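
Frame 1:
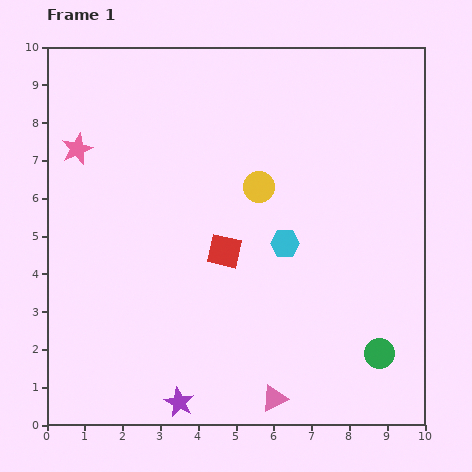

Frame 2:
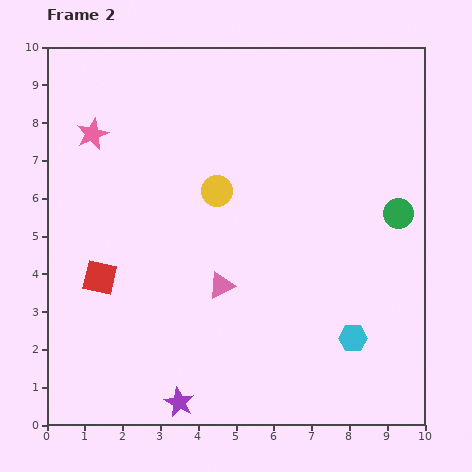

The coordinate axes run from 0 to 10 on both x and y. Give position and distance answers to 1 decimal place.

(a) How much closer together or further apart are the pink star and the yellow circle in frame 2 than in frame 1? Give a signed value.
-1.3

Distance in frame 1: 4.9. Distance in frame 2: 3.6.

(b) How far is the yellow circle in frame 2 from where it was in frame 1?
1.1

The yellow circle moved from (5.6, 6.3) to (4.5, 6.2), a distance of √(1.1² + 0.1²) ≈ 1.1.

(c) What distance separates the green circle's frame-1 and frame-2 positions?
3.7

The green circle moved from (8.8, 1.9) to (9.3, 5.6), a distance of √(0.5² + 3.7²) ≈ 3.7.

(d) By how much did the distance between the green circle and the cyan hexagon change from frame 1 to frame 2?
-0.3

Distance in frame 1: 3.8. Distance in frame 2: 3.5.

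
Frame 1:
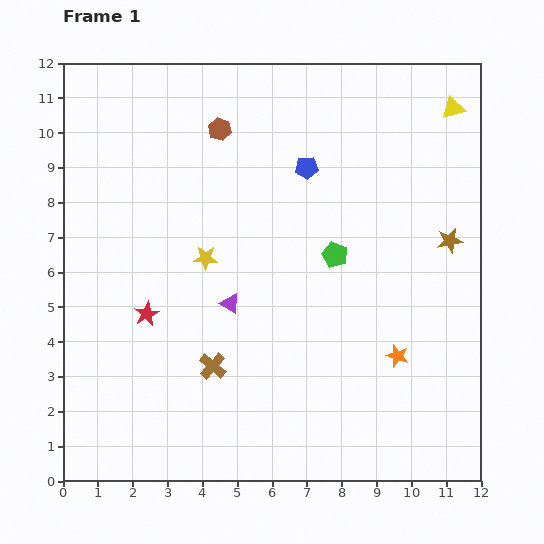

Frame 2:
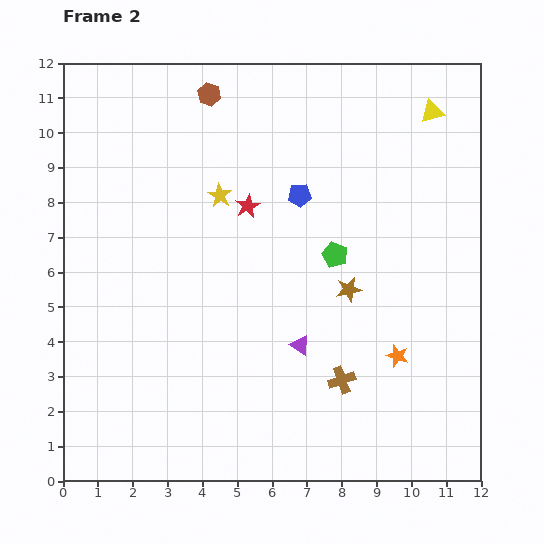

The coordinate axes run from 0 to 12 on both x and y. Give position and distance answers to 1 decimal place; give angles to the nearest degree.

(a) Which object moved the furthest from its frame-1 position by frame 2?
the red star

(moved 4.2; next 3.7)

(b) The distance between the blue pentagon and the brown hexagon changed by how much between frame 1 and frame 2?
+1.2

Distance in frame 1: 2.7. Distance in frame 2: 3.9.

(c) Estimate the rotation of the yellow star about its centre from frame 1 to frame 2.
29° clockwise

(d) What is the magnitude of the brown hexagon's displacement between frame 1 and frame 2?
1.0

The brown hexagon moved from (4.5, 10.1) to (4.2, 11.1), a distance of √(0.3² + 1.0²) ≈ 1.0.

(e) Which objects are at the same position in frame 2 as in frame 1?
the orange star, the green pentagon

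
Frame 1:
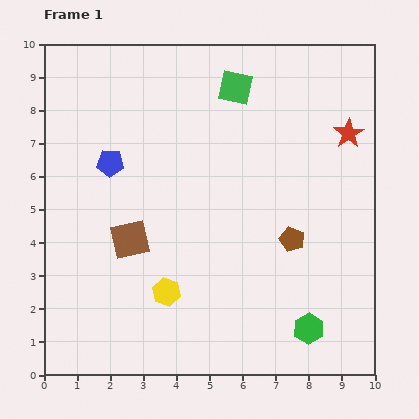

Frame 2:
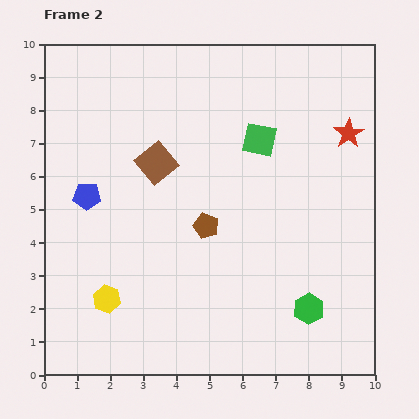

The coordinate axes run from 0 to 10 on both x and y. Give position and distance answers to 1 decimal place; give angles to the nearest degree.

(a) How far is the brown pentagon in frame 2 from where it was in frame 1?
2.6

The brown pentagon moved from (7.5, 4.1) to (4.9, 4.5), a distance of √(2.6² + 0.4²) ≈ 2.6.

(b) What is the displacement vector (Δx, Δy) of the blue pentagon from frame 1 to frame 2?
(-0.7, -1.0)

The blue pentagon was at (2.0, 6.4) in frame 1 and (1.3, 5.4) in frame 2.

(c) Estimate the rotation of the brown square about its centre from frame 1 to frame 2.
26° counter-clockwise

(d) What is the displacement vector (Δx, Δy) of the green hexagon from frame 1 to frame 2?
(0.0, 0.6)

The green hexagon was at (8.0, 1.4) in frame 1 and (8.0, 2.0) in frame 2.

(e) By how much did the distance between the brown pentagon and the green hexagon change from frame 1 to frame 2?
+1.3

Distance in frame 1: 2.7. Distance in frame 2: 4.0.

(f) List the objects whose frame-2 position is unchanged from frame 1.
the red star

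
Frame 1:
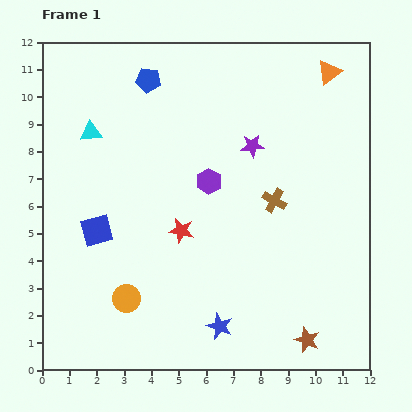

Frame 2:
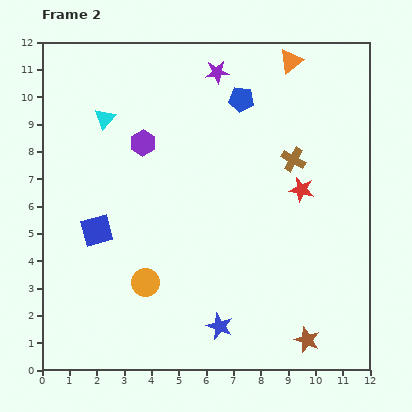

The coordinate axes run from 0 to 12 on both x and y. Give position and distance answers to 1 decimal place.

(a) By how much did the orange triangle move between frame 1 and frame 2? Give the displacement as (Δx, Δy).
(-1.4, 0.4)

The orange triangle was at (10.5, 10.9) in frame 1 and (9.1, 11.3) in frame 2.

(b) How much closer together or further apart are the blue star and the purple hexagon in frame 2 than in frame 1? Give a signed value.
+2.0

Distance in frame 1: 5.3. Distance in frame 2: 7.3.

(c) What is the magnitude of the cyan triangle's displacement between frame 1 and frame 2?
0.7

The cyan triangle moved from (1.8, 8.7) to (2.3, 9.2), a distance of √(0.5² + 0.5²) ≈ 0.7.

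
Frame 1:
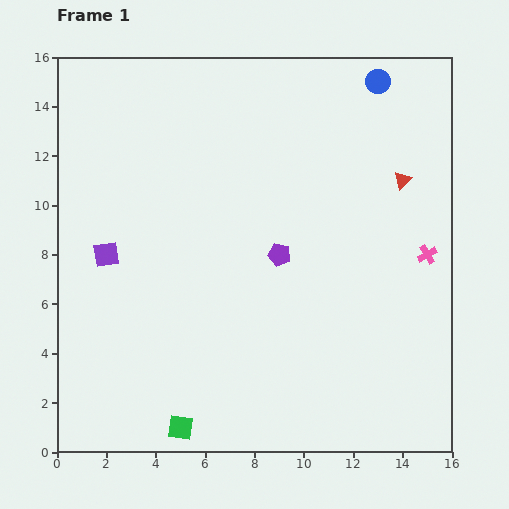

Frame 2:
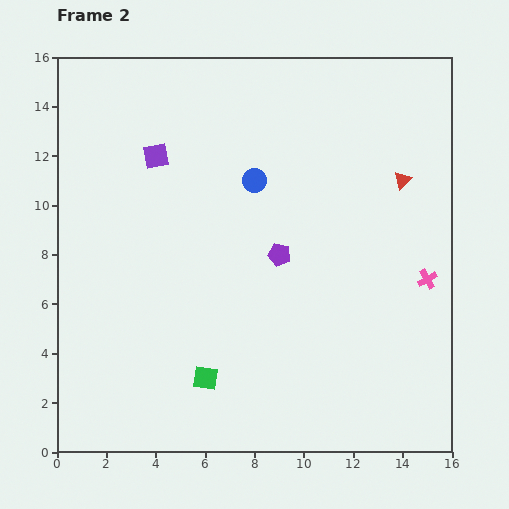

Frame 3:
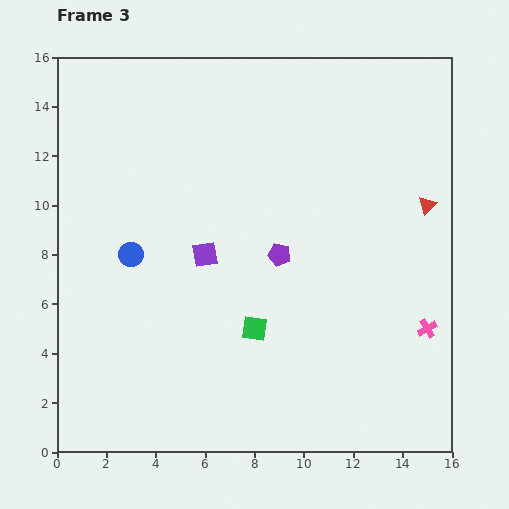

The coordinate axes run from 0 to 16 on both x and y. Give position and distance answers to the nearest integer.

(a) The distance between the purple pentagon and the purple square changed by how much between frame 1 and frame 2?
-1

Distance in frame 1: 7. Distance in frame 2: 6.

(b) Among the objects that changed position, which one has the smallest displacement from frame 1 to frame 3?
the red triangle

(moved 1)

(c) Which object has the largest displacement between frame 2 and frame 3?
the blue circle

(moved 6; next 4)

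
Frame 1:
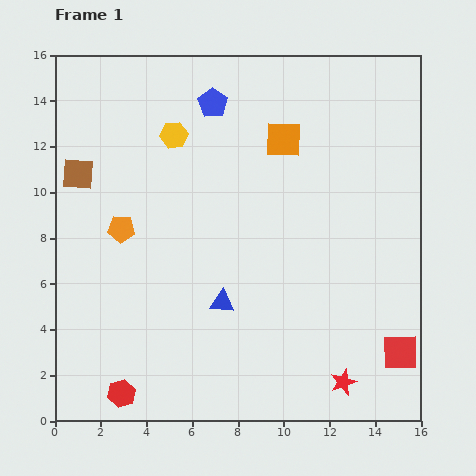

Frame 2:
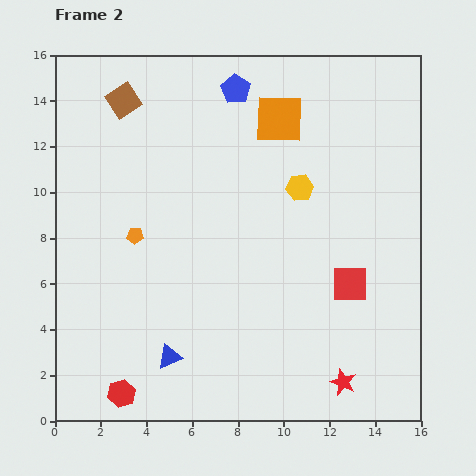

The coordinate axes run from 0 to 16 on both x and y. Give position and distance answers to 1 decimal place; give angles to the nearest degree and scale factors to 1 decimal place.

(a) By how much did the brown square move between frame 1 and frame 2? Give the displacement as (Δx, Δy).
(2.0, 3.2)

The brown square was at (1.0, 10.8) in frame 1 and (3.0, 14.0) in frame 2.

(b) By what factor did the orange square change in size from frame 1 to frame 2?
1.3×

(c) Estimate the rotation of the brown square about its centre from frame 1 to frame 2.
37° counter-clockwise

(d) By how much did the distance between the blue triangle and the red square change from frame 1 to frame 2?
+0.4

Distance in frame 1: 8.1. Distance in frame 2: 8.5.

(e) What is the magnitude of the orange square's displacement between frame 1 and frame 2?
0.9

The orange square moved from (10.0, 12.3) to (9.8, 13.2), a distance of √(0.2² + 0.9²) ≈ 0.9.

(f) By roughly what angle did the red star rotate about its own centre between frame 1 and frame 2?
29° counter-clockwise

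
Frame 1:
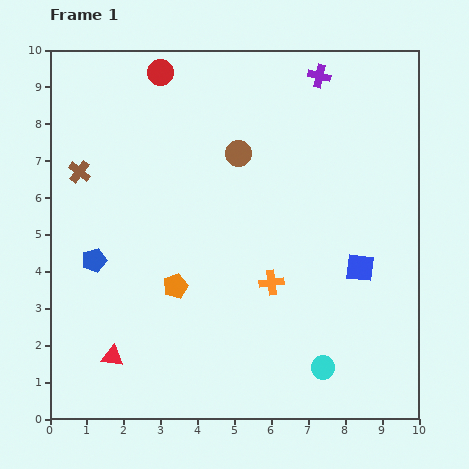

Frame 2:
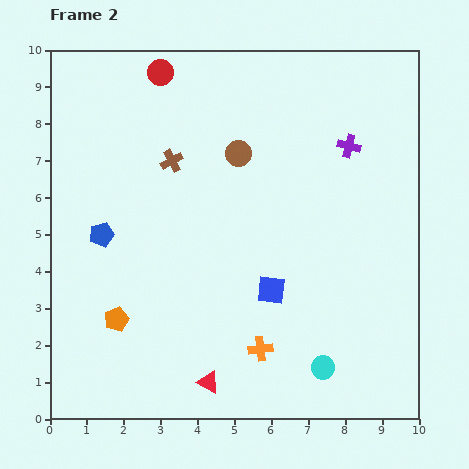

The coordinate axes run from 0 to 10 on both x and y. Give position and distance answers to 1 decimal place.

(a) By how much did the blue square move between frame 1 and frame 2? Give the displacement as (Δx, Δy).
(-2.4, -0.6)

The blue square was at (8.4, 4.1) in frame 1 and (6.0, 3.5) in frame 2.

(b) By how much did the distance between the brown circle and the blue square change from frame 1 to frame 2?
-0.7

Distance in frame 1: 4.5. Distance in frame 2: 3.8.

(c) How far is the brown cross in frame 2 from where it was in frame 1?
2.5

The brown cross moved from (0.8, 6.7) to (3.3, 7.0), a distance of √(2.5² + 0.3²) ≈ 2.5.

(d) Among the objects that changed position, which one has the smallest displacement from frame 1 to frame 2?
the blue pentagon

(moved 0.7)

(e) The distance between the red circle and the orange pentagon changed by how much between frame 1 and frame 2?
+1.0

Distance in frame 1: 5.8. Distance in frame 2: 6.8.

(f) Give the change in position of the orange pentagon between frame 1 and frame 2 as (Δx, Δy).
(-1.6, -0.9)

The orange pentagon was at (3.4, 3.6) in frame 1 and (1.8, 2.7) in frame 2.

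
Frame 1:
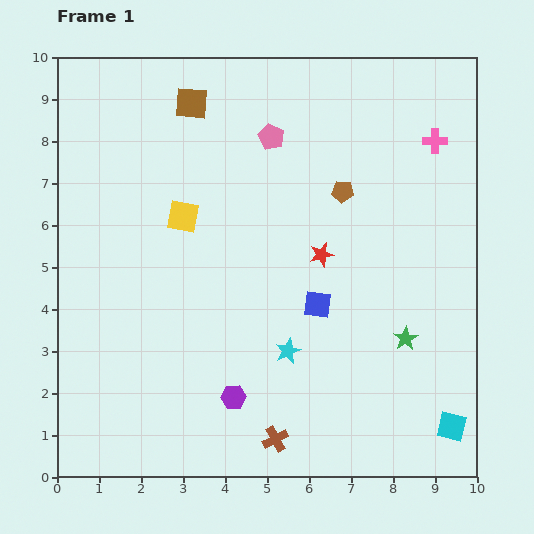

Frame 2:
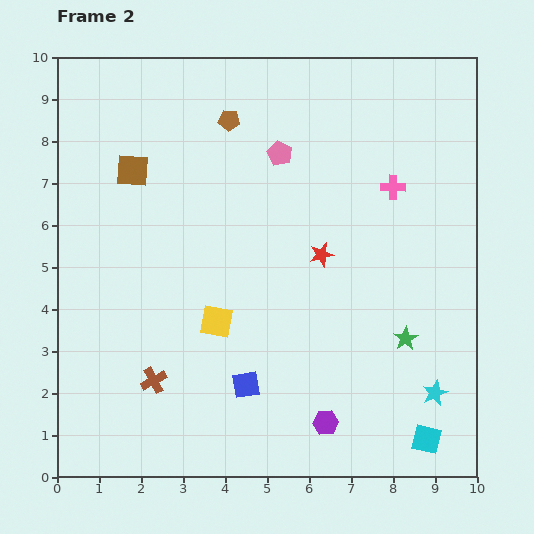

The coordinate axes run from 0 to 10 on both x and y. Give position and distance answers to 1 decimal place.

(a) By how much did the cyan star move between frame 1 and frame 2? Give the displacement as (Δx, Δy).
(3.5, -1.0)

The cyan star was at (5.5, 3.0) in frame 1 and (9.0, 2.0) in frame 2.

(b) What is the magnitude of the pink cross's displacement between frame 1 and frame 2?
1.5

The pink cross moved from (9.0, 8.0) to (8.0, 6.9), a distance of √(1.0² + 1.1²) ≈ 1.5.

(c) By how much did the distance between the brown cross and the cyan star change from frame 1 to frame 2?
+4.6

Distance in frame 1: 2.1. Distance in frame 2: 6.7.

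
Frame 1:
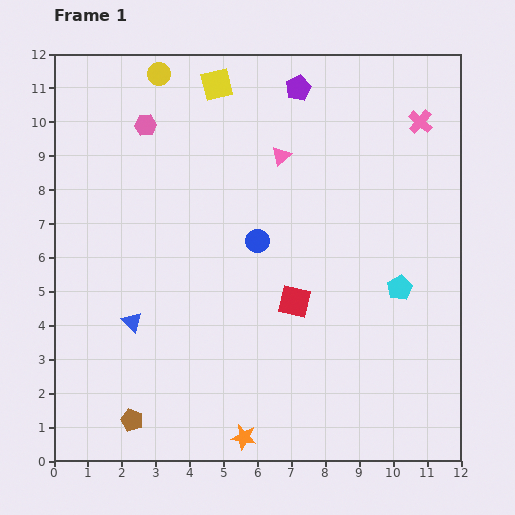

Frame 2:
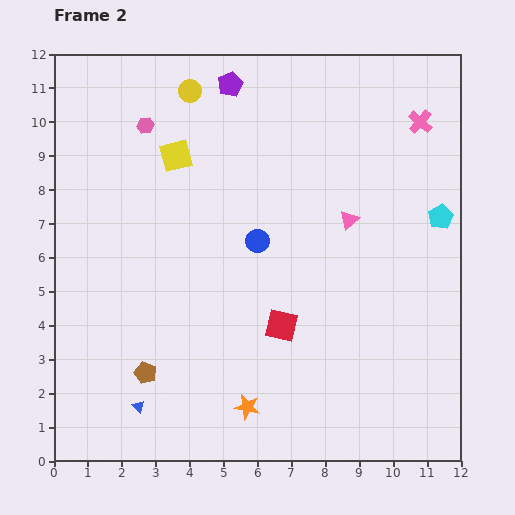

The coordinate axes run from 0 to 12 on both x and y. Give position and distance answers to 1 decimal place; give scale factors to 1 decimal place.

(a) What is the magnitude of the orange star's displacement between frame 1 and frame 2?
0.9

The orange star moved from (5.6, 0.7) to (5.7, 1.6), a distance of √(0.1² + 0.9²) ≈ 0.9.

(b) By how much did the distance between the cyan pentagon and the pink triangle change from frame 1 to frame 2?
-2.5

Distance in frame 1: 5.2. Distance in frame 2: 2.7.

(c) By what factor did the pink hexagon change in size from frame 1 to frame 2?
0.8×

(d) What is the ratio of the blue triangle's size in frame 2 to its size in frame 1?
0.6×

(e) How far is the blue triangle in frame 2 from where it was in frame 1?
2.5

The blue triangle moved from (2.3, 4.1) to (2.5, 1.6), a distance of √(0.2² + 2.5²) ≈ 2.5.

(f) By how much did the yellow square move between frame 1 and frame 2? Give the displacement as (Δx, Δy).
(-1.2, -2.1)

The yellow square was at (4.8, 11.1) in frame 1 and (3.6, 9.0) in frame 2.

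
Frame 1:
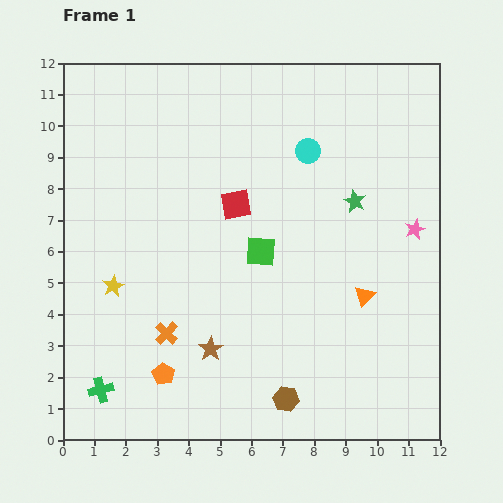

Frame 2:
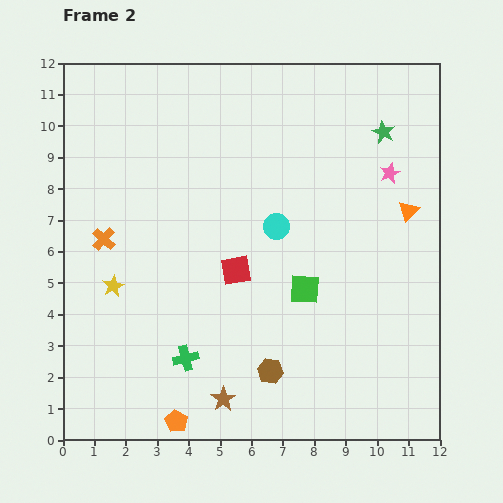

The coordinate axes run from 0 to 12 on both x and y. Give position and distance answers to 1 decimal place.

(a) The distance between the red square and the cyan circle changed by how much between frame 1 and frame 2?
-1.0

Distance in frame 1: 2.9. Distance in frame 2: 1.9.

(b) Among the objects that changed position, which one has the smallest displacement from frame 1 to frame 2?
the brown hexagon

(moved 1.0)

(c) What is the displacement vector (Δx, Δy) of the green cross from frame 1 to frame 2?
(2.7, 1.0)

The green cross was at (1.2, 1.6) in frame 1 and (3.9, 2.6) in frame 2.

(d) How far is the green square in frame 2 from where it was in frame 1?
1.8

The green square moved from (6.3, 6.0) to (7.7, 4.8), a distance of √(1.4² + 1.2²) ≈ 1.8.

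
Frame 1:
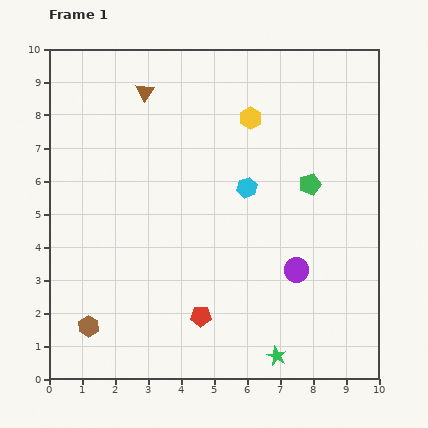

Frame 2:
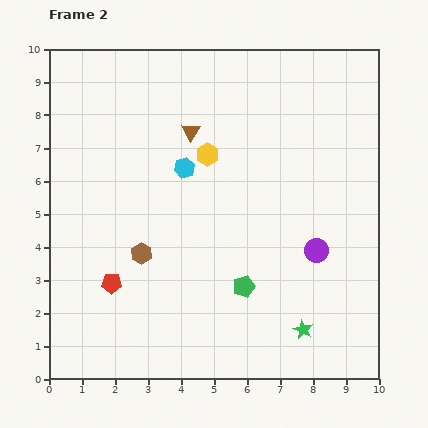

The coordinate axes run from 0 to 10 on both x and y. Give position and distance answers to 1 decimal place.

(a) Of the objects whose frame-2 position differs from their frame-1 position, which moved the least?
the purple circle

(moved 0.8)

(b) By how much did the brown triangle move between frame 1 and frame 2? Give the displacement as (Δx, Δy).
(1.4, -1.2)

The brown triangle was at (2.9, 8.7) in frame 1 and (4.3, 7.5) in frame 2.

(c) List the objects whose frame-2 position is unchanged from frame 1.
none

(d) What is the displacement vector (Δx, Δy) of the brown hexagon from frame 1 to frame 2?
(1.6, 2.2)

The brown hexagon was at (1.2, 1.6) in frame 1 and (2.8, 3.8) in frame 2.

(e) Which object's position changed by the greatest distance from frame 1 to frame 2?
the green pentagon

(moved 3.7; next 2.9)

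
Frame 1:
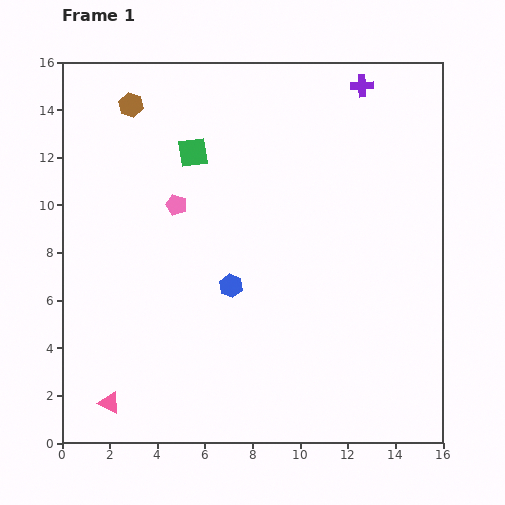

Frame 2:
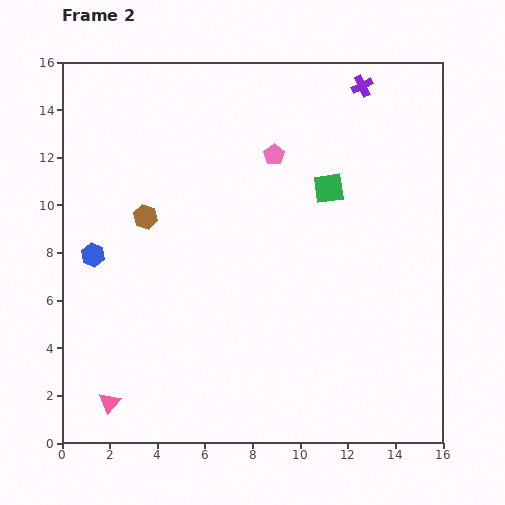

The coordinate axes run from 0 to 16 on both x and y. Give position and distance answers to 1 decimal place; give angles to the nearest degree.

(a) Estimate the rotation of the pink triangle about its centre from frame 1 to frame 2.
44° clockwise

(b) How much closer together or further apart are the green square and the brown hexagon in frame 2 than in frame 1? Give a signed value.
+4.5

Distance in frame 1: 3.3. Distance in frame 2: 7.8.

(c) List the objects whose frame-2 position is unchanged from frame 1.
the pink triangle, the purple cross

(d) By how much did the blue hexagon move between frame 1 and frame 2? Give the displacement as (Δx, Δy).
(-5.8, 1.3)

The blue hexagon was at (7.1, 6.6) in frame 1 and (1.3, 7.9) in frame 2.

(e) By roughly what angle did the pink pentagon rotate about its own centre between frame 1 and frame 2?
20° clockwise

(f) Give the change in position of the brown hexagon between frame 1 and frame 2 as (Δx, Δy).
(0.6, -4.7)

The brown hexagon was at (2.9, 14.2) in frame 1 and (3.5, 9.5) in frame 2.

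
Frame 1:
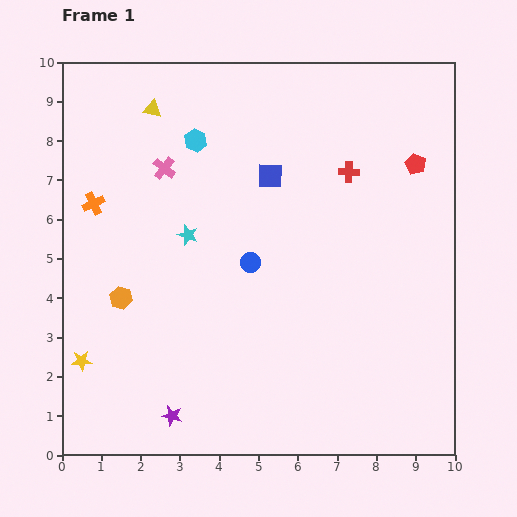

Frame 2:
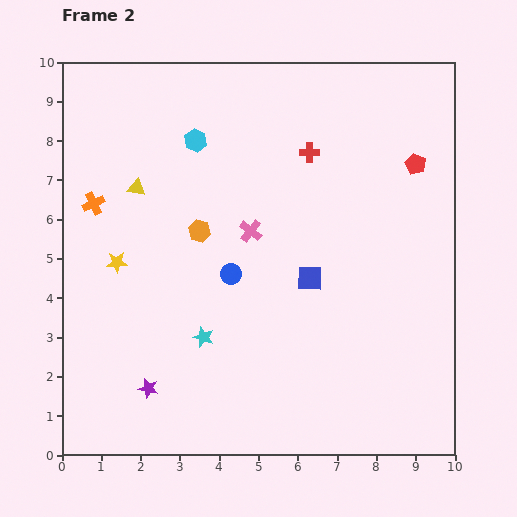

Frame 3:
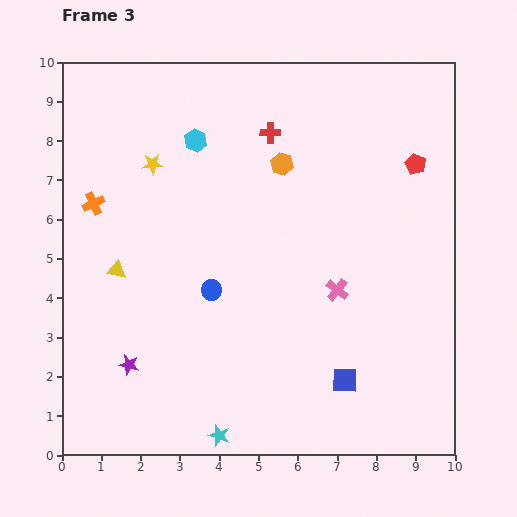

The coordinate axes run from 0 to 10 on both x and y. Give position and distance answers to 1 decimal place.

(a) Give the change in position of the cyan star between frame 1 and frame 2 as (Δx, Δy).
(0.4, -2.6)

The cyan star was at (3.2, 5.6) in frame 1 and (3.6, 3.0) in frame 2.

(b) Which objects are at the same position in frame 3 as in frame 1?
the orange cross, the red pentagon, the cyan hexagon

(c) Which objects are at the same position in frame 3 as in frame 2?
the orange cross, the red pentagon, the cyan hexagon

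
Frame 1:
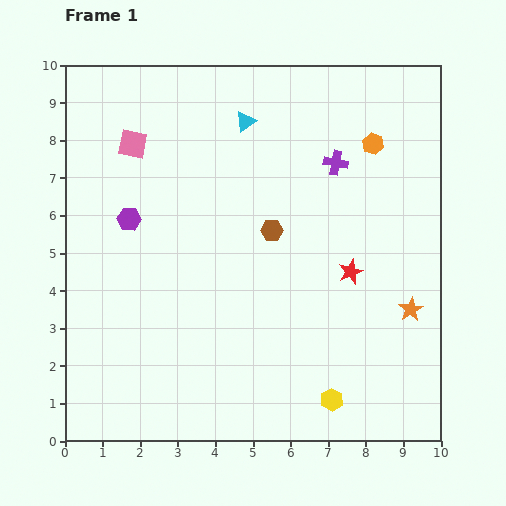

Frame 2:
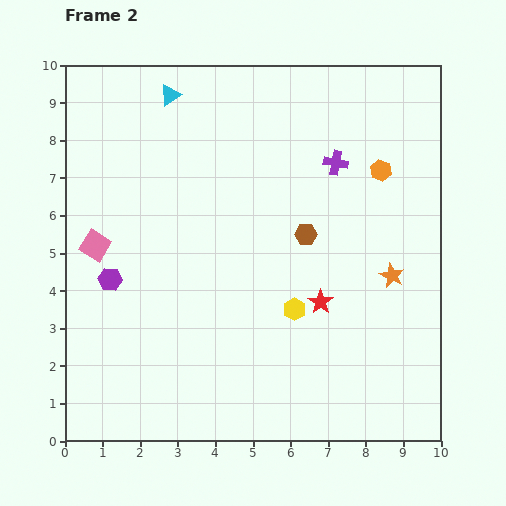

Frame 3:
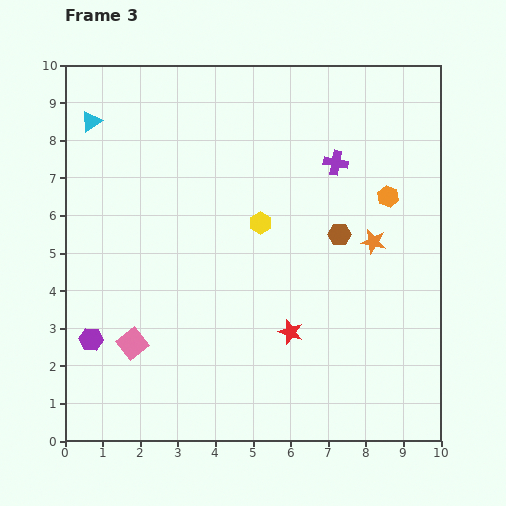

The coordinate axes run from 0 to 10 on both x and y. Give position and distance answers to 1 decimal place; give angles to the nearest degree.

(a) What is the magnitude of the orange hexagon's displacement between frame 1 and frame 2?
0.7

The orange hexagon moved from (8.2, 7.9) to (8.4, 7.2), a distance of √(0.2² + 0.7²) ≈ 0.7.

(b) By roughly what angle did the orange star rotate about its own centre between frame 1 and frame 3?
30° counter-clockwise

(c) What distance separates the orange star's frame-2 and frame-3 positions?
1.0

The orange star moved from (8.7, 4.4) to (8.2, 5.3), a distance of √(0.5² + 0.9²) ≈ 1.0.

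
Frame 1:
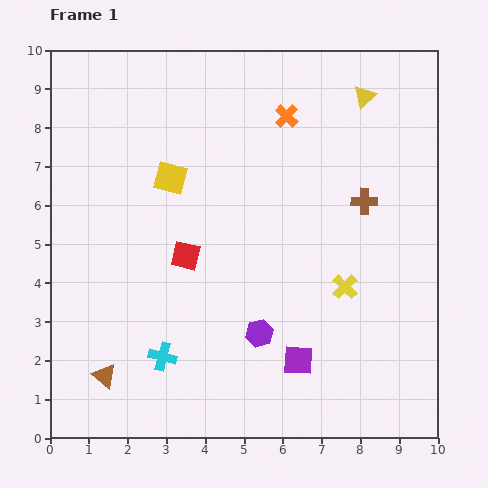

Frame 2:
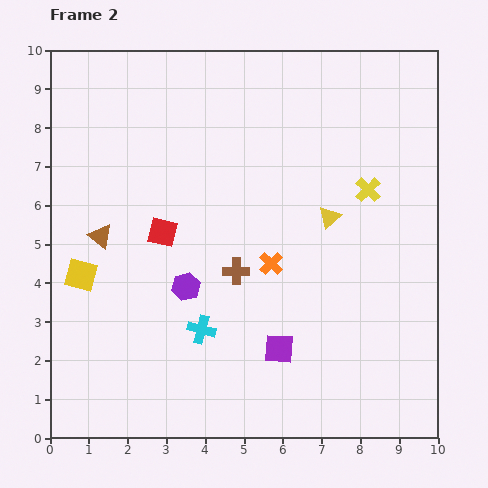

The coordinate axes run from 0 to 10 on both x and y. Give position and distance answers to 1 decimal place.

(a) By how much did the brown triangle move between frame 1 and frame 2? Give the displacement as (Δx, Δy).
(-0.1, 3.6)

The brown triangle was at (1.4, 1.6) in frame 1 and (1.3, 5.2) in frame 2.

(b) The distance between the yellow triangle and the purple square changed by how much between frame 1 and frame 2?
-3.4

Distance in frame 1: 7.0. Distance in frame 2: 3.6.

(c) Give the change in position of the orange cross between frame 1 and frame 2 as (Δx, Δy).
(-0.4, -3.8)

The orange cross was at (6.1, 8.3) in frame 1 and (5.7, 4.5) in frame 2.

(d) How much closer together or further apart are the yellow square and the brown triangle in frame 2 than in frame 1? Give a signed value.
-4.3

Distance in frame 1: 5.4. Distance in frame 2: 1.1.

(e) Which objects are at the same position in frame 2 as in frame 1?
none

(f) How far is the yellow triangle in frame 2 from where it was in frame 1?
3.2

The yellow triangle moved from (8.1, 8.8) to (7.2, 5.7), a distance of √(0.9² + 3.1²) ≈ 3.2.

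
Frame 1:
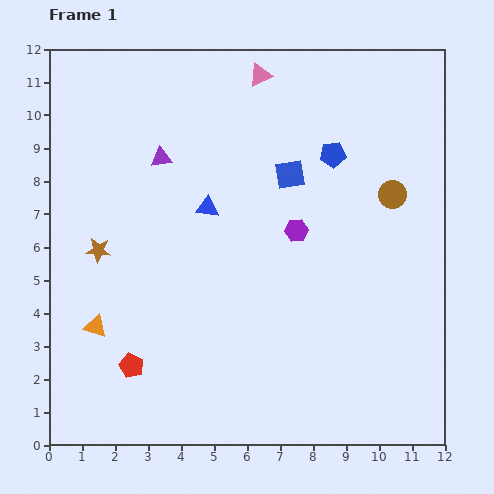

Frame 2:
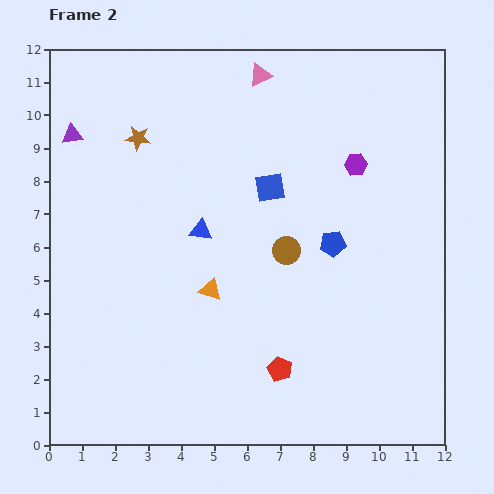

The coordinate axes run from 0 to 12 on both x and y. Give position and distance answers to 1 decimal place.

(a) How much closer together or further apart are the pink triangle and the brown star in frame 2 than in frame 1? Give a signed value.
-3.0

Distance in frame 1: 7.2. Distance in frame 2: 4.2.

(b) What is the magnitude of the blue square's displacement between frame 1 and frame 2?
0.7

The blue square moved from (7.3, 8.2) to (6.7, 7.8), a distance of √(0.6² + 0.4²) ≈ 0.7.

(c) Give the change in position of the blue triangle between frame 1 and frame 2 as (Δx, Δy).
(-0.2, -0.7)

The blue triangle was at (4.8, 7.2) in frame 1 and (4.6, 6.5) in frame 2.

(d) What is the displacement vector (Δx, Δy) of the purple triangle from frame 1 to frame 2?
(-2.7, 0.7)

The purple triangle was at (3.4, 8.7) in frame 1 and (0.7, 9.4) in frame 2.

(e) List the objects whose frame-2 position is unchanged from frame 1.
the pink triangle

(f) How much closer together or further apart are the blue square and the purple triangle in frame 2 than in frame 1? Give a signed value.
+2.3

Distance in frame 1: 3.9. Distance in frame 2: 6.2.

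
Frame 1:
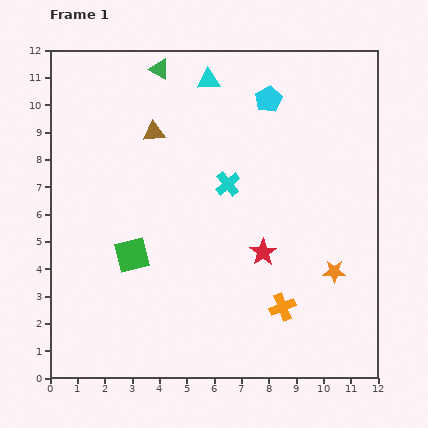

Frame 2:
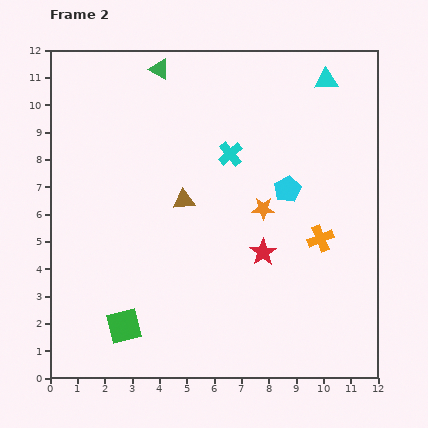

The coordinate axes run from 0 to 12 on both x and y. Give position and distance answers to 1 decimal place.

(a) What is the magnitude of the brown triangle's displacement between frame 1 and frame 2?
2.7

The brown triangle moved from (3.8, 9.0) to (4.9, 6.5), a distance of √(1.1² + 2.5²) ≈ 2.7.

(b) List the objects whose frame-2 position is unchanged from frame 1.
the green triangle, the red star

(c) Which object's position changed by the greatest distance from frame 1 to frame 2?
the cyan triangle

(moved 4.3; next 3.5)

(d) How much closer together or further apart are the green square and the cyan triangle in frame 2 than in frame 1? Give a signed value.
+4.7

Distance in frame 1: 7.0. Distance in frame 2: 11.7.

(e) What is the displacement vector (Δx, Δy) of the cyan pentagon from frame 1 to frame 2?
(0.7, -3.3)

The cyan pentagon was at (8.0, 10.2) in frame 1 and (8.7, 6.9) in frame 2.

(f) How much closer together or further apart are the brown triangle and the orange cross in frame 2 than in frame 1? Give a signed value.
-2.7

Distance in frame 1: 7.9. Distance in frame 2: 5.2.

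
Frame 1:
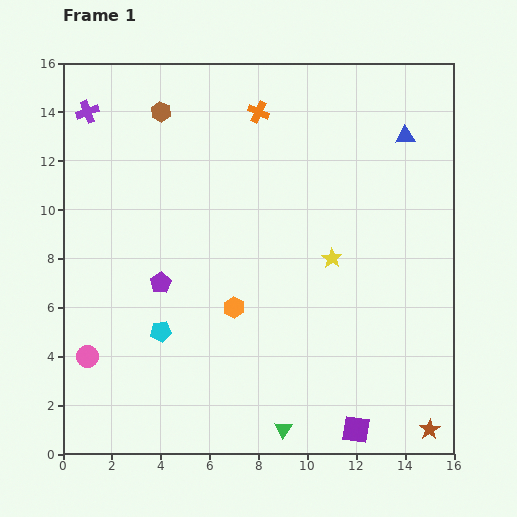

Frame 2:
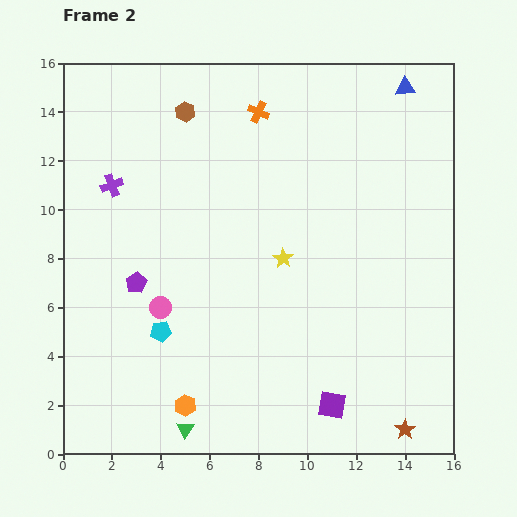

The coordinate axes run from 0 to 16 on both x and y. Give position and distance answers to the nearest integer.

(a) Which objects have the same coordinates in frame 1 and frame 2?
the cyan pentagon, the orange cross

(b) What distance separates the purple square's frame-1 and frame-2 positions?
1

The purple square moved from (12, 1) to (11, 2), a distance of √(1² + 1²) ≈ 1.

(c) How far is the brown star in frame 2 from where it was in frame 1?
1

The brown star moved from (15, 1) to (14, 1), a distance of √(1² + 0²) ≈ 1.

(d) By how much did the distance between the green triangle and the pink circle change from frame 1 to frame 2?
-4

Distance in frame 1: 9. Distance in frame 2: 5.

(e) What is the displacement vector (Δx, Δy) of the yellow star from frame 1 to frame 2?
(-2, 0)

The yellow star was at (11, 8) in frame 1 and (9, 8) in frame 2.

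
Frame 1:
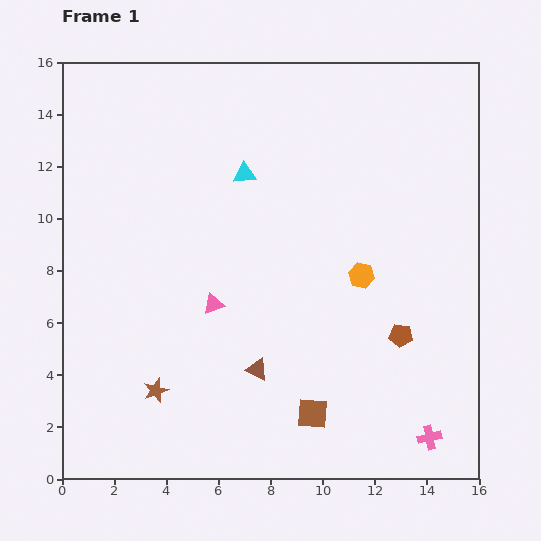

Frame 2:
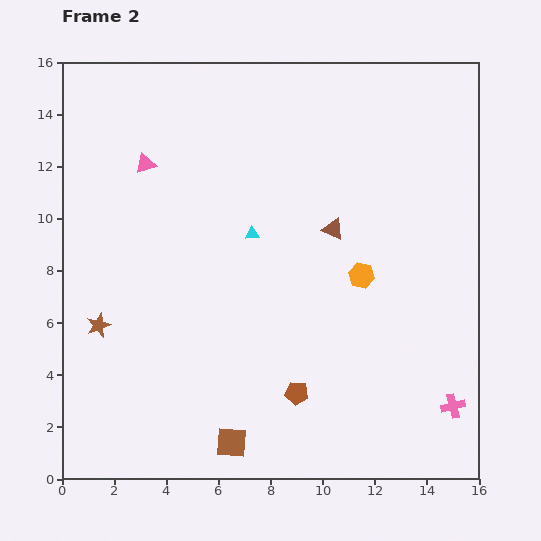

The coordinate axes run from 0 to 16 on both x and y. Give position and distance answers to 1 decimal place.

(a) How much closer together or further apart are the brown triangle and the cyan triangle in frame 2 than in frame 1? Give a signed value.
-4.4

Distance in frame 1: 7.5. Distance in frame 2: 3.1.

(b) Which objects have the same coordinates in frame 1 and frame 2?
the orange hexagon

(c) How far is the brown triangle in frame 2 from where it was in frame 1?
6.1

The brown triangle moved from (7.5, 4.2) to (10.4, 9.6), a distance of √(2.9² + 5.4²) ≈ 6.1.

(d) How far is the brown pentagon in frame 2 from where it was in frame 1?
4.6

The brown pentagon moved from (13.0, 5.5) to (9.0, 3.3), a distance of √(4.0² + 2.2²) ≈ 4.6.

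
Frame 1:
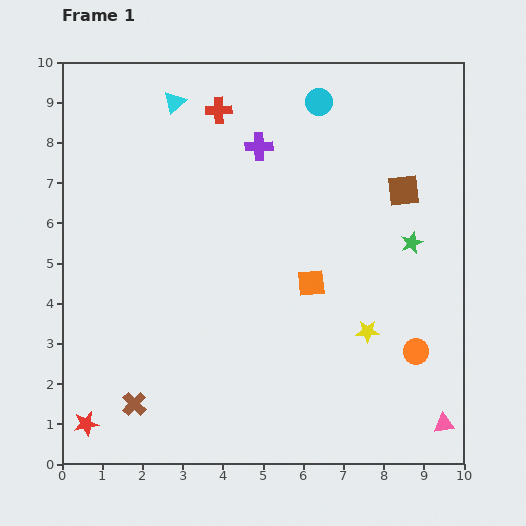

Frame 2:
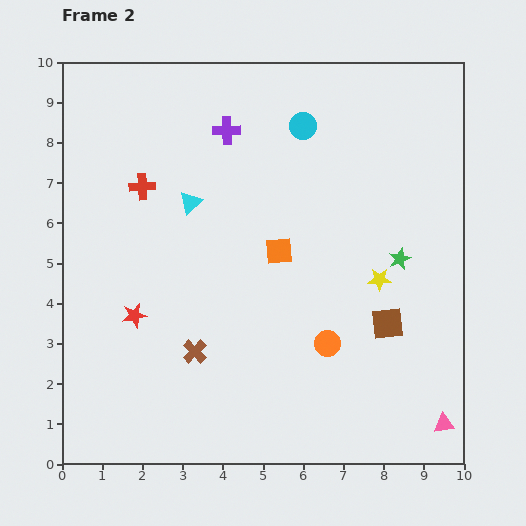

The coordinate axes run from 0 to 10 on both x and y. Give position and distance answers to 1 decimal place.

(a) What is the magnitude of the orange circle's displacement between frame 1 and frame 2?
2.2

The orange circle moved from (8.8, 2.8) to (6.6, 3.0), a distance of √(2.2² + 0.2²) ≈ 2.2.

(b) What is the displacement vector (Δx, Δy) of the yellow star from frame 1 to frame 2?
(0.3, 1.3)

The yellow star was at (7.6, 3.3) in frame 1 and (7.9, 4.6) in frame 2.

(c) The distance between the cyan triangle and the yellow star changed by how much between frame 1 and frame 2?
-2.4

Distance in frame 1: 7.5. Distance in frame 2: 5.1.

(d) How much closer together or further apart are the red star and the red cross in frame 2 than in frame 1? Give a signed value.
-5.3

Distance in frame 1: 8.5. Distance in frame 2: 3.2.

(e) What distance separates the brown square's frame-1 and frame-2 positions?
3.3

The brown square moved from (8.5, 6.8) to (8.1, 3.5), a distance of √(0.4² + 3.3²) ≈ 3.3.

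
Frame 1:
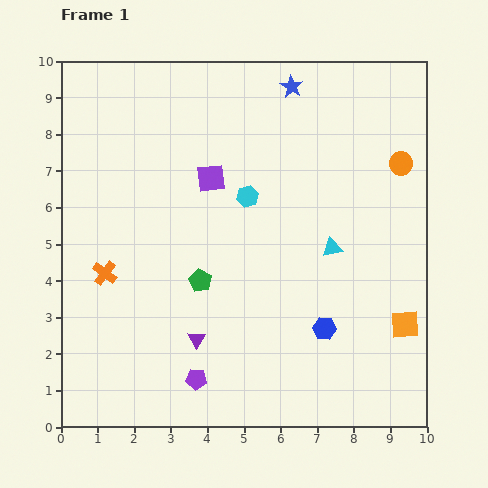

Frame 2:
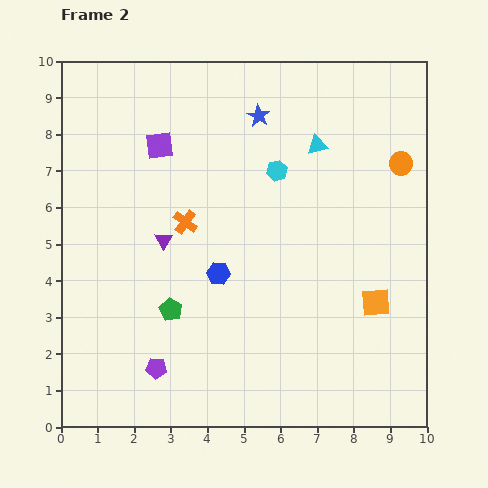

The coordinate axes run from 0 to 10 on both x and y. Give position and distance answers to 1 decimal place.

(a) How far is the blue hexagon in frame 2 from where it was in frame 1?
3.3

The blue hexagon moved from (7.2, 2.7) to (4.3, 4.2), a distance of √(2.9² + 1.5²) ≈ 3.3.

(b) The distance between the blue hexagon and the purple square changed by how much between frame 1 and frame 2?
-1.3

Distance in frame 1: 5.1. Distance in frame 2: 3.8.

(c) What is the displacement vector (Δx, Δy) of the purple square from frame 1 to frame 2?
(-1.4, 0.9)

The purple square was at (4.1, 6.8) in frame 1 and (2.7, 7.7) in frame 2.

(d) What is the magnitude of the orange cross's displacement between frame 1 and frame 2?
2.6

The orange cross moved from (1.2, 4.2) to (3.4, 5.6), a distance of √(2.2² + 1.4²) ≈ 2.6.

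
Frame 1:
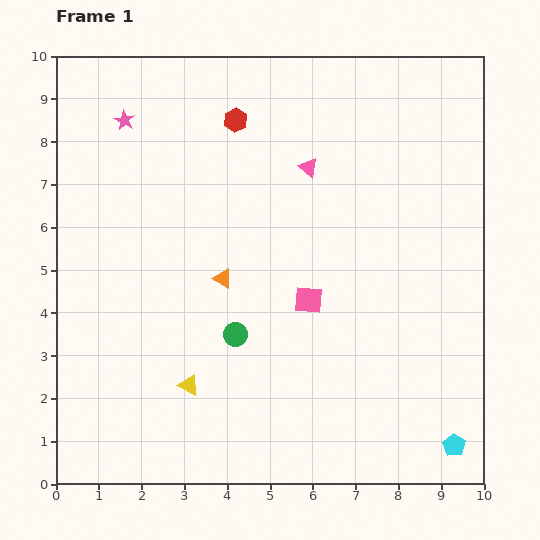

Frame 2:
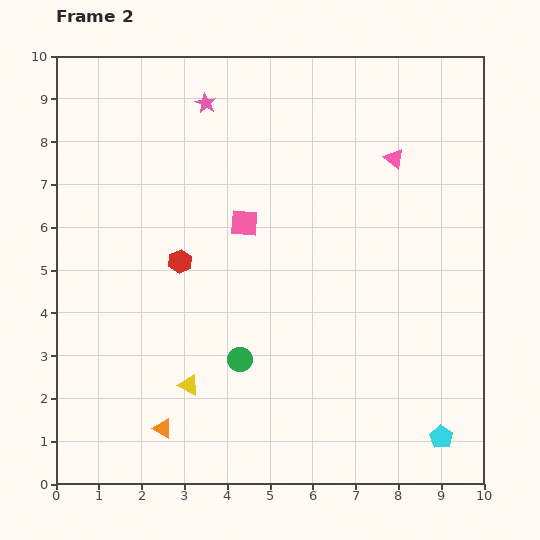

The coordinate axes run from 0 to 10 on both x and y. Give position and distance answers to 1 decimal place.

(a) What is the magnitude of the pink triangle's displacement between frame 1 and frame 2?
2.0

The pink triangle moved from (5.9, 7.4) to (7.9, 7.6), a distance of √(2.0² + 0.2²) ≈ 2.0.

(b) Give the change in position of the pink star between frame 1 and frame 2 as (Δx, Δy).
(1.9, 0.4)

The pink star was at (1.6, 8.5) in frame 1 and (3.5, 8.9) in frame 2.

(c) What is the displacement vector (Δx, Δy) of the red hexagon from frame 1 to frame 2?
(-1.3, -3.3)

The red hexagon was at (4.2, 8.5) in frame 1 and (2.9, 5.2) in frame 2.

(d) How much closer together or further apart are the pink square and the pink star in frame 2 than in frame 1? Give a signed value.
-3.1

Distance in frame 1: 6.0. Distance in frame 2: 2.9.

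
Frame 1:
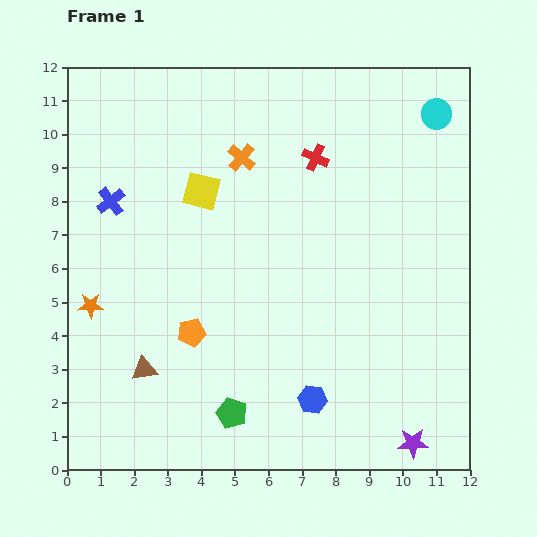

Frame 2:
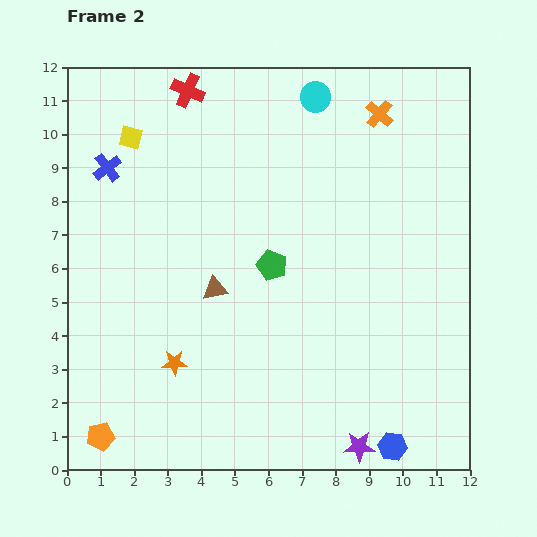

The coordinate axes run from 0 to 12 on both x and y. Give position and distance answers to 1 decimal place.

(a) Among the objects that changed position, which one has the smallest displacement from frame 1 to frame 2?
the blue cross

(moved 1.0)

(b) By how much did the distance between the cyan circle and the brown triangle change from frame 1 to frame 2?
-5.2

Distance in frame 1: 11.6. Distance in frame 2: 6.4.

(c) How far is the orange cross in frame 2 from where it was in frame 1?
4.3

The orange cross moved from (5.2, 9.3) to (9.3, 10.6), a distance of √(4.1² + 1.3²) ≈ 4.3.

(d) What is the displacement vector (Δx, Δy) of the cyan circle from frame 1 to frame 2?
(-3.6, 0.5)

The cyan circle was at (11.0, 10.6) in frame 1 and (7.4, 11.1) in frame 2.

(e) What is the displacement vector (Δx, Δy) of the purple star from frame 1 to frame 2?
(-1.6, -0.1)

The purple star was at (10.3, 0.8) in frame 1 and (8.7, 0.7) in frame 2.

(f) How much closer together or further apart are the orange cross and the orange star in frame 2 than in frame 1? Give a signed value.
+3.3

Distance in frame 1: 6.3. Distance in frame 2: 9.6.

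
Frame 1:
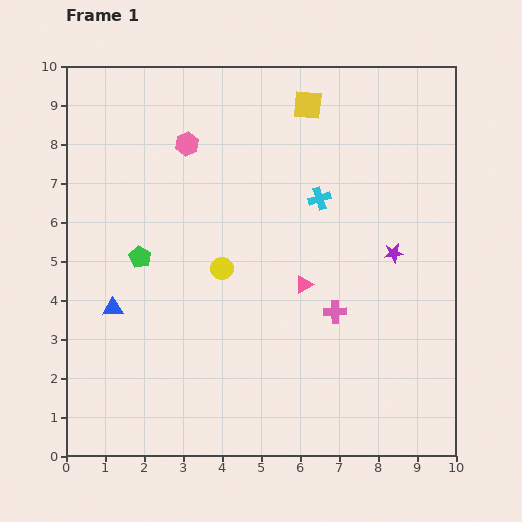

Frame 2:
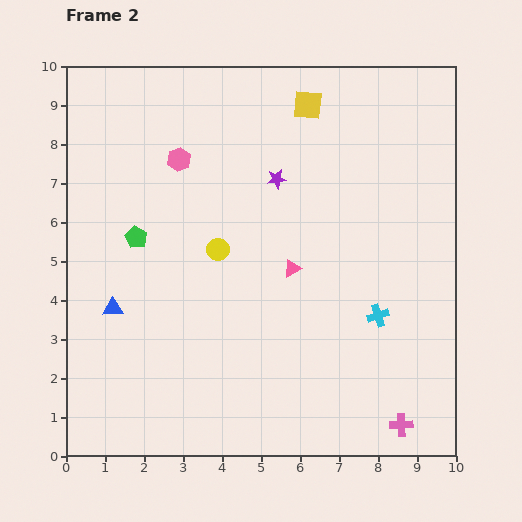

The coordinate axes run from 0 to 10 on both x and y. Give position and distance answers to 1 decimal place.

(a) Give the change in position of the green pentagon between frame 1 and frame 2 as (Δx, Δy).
(-0.1, 0.5)

The green pentagon was at (1.9, 5.1) in frame 1 and (1.8, 5.6) in frame 2.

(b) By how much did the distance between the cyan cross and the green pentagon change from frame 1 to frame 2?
+1.7

Distance in frame 1: 4.8. Distance in frame 2: 6.5.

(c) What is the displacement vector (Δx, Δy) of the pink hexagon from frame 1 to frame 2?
(-0.2, -0.4)

The pink hexagon was at (3.1, 8.0) in frame 1 and (2.9, 7.6) in frame 2.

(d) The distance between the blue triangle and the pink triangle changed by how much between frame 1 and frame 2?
-0.2

Distance in frame 1: 4.9. Distance in frame 2: 4.7.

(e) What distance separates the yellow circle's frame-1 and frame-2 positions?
0.5

The yellow circle moved from (4.0, 4.8) to (3.9, 5.3), a distance of √(0.1² + 0.5²) ≈ 0.5.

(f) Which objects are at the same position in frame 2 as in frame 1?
the yellow square, the blue triangle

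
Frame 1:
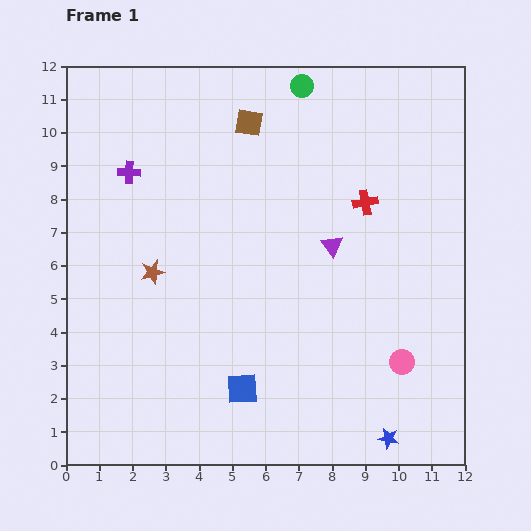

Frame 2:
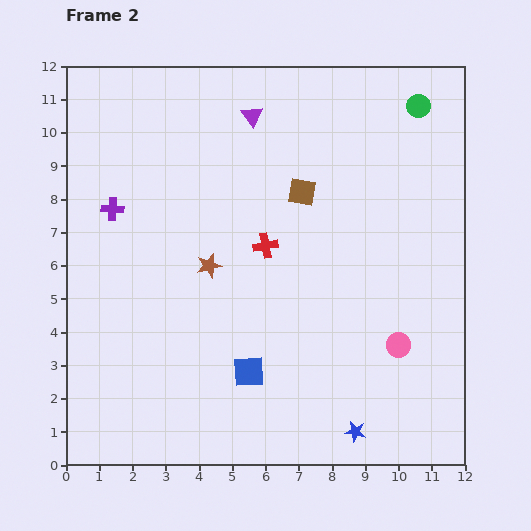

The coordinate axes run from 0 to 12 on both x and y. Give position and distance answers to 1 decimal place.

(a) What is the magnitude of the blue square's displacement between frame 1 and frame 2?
0.5

The blue square moved from (5.3, 2.3) to (5.5, 2.8), a distance of √(0.2² + 0.5²) ≈ 0.5.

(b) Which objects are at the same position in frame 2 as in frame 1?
none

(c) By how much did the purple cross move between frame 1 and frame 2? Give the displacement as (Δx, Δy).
(-0.5, -1.1)

The purple cross was at (1.9, 8.8) in frame 1 and (1.4, 7.7) in frame 2.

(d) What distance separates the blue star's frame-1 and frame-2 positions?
1.0

The blue star moved from (9.7, 0.8) to (8.7, 1.0), a distance of √(1.0² + 0.2²) ≈ 1.0.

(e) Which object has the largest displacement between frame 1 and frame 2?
the purple triangle

(moved 4.6; next 3.6)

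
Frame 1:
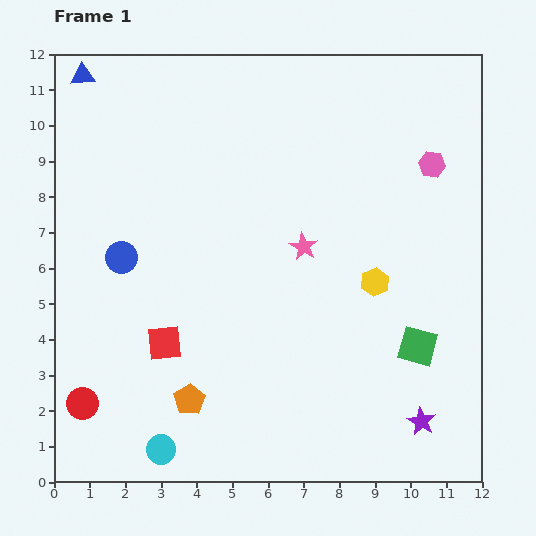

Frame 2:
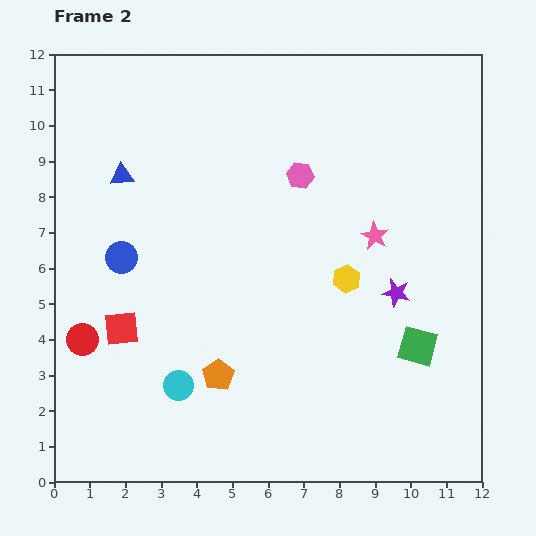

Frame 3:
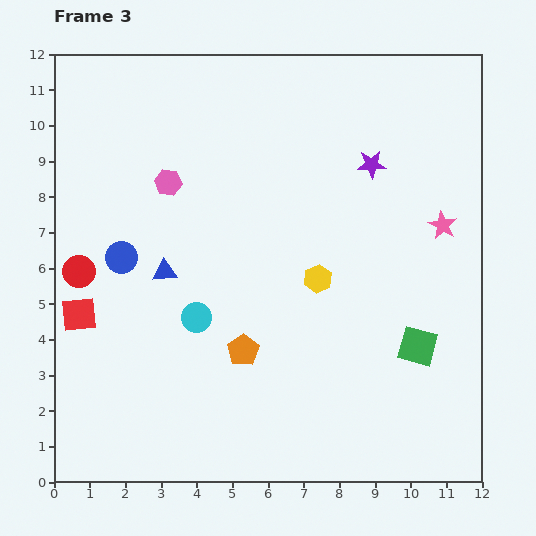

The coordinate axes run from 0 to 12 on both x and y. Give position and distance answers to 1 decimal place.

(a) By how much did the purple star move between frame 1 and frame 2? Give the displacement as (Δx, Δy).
(-0.7, 3.6)

The purple star was at (10.3, 1.7) in frame 1 and (9.6, 5.3) in frame 2.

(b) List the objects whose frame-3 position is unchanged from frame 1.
the blue circle, the green square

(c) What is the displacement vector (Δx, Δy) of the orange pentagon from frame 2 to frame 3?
(0.7, 0.7)

The orange pentagon was at (4.6, 3.0) in frame 2 and (5.3, 3.7) in frame 3.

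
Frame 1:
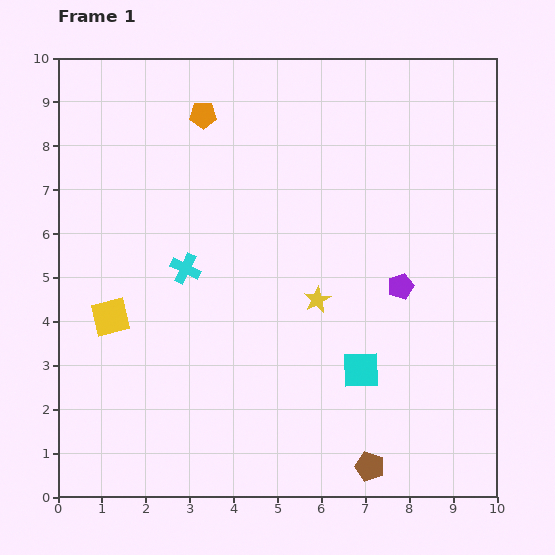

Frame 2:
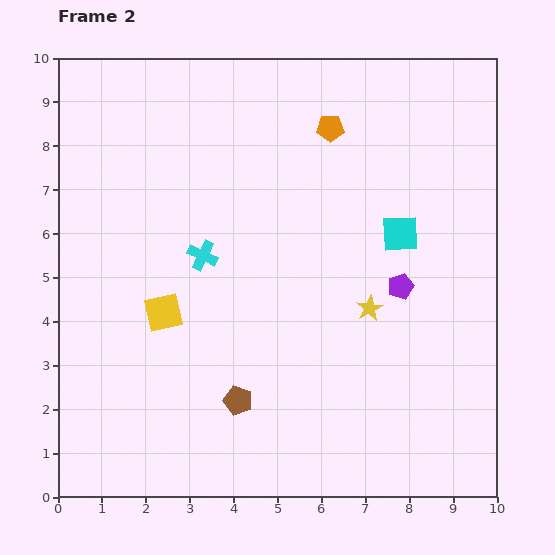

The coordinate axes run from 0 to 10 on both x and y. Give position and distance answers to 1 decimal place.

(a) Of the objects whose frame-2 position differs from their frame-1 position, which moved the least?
the cyan cross

(moved 0.5)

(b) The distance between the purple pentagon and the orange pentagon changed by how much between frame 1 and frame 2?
-2.1

Distance in frame 1: 6.0. Distance in frame 2: 3.9.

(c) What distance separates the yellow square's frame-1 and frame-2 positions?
1.2

The yellow square moved from (1.2, 4.1) to (2.4, 4.2), a distance of √(1.2² + 0.1²) ≈ 1.2.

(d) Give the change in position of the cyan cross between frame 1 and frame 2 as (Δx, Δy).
(0.4, 0.3)

The cyan cross was at (2.9, 5.2) in frame 1 and (3.3, 5.5) in frame 2.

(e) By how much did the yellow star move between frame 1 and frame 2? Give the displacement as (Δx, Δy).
(1.2, -0.2)

The yellow star was at (5.9, 4.5) in frame 1 and (7.1, 4.3) in frame 2.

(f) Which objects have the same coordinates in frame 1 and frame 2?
the purple pentagon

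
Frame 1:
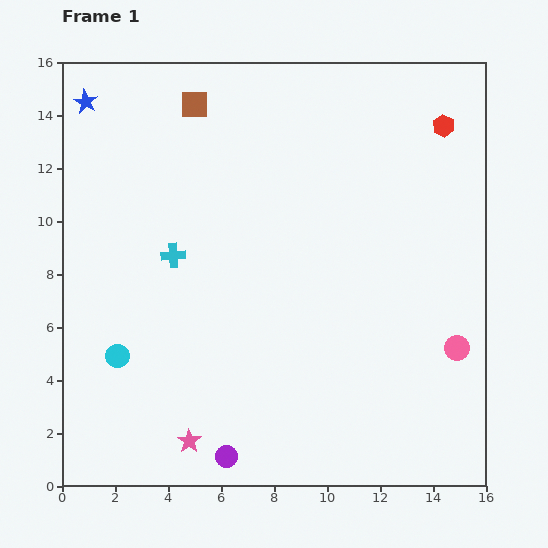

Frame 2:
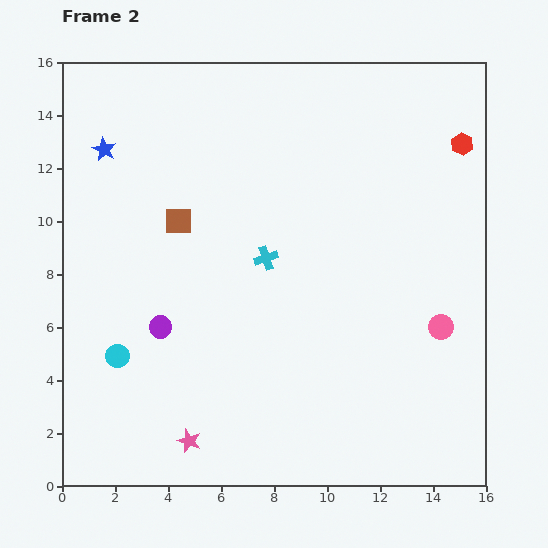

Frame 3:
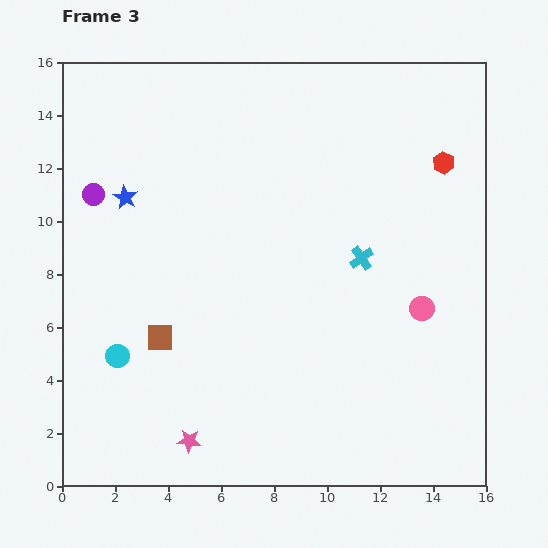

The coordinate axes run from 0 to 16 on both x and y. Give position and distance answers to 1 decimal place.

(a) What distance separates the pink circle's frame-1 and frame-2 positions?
1.0

The pink circle moved from (14.9, 5.2) to (14.3, 6.0), a distance of √(0.6² + 0.8²) ≈ 1.0.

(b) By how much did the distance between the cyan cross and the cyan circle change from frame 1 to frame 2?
+2.4

Distance in frame 1: 4.3. Distance in frame 2: 6.7.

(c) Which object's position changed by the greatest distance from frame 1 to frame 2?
the purple circle

(moved 5.5; next 4.4)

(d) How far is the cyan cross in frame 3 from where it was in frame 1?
7.1

The cyan cross moved from (4.2, 8.7) to (11.3, 8.6), a distance of √(7.1² + 0.1²) ≈ 7.1.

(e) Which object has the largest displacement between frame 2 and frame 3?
the purple circle

(moved 5.6; next 4.5)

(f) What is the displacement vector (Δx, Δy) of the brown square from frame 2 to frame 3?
(-0.7, -4.4)

The brown square was at (4.4, 10.0) in frame 2 and (3.7, 5.6) in frame 3.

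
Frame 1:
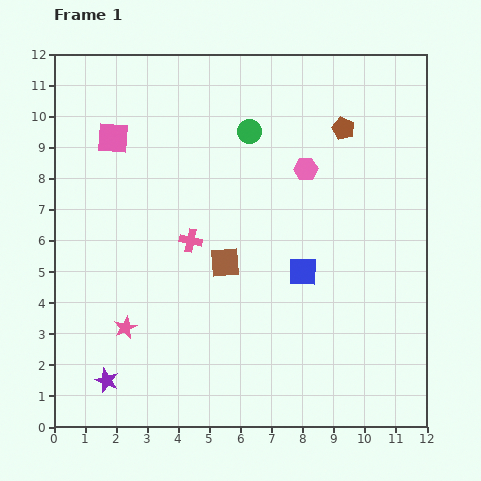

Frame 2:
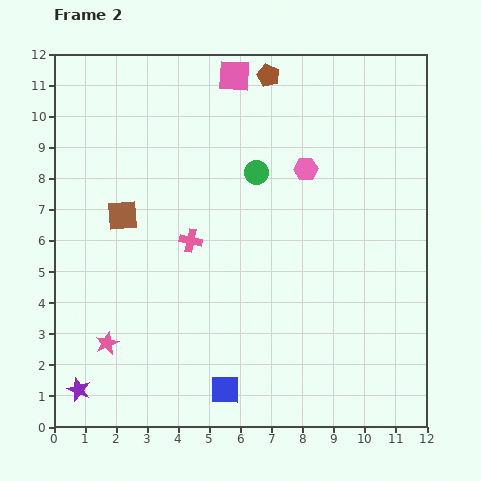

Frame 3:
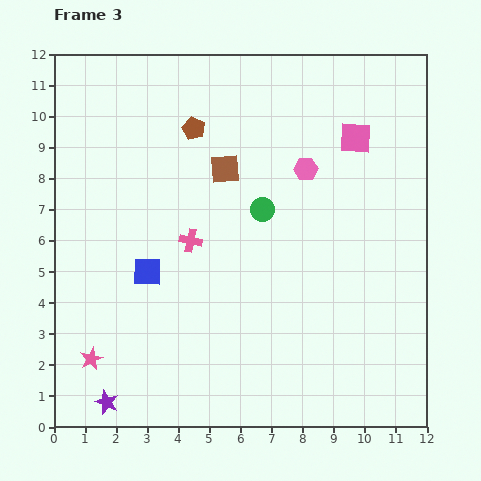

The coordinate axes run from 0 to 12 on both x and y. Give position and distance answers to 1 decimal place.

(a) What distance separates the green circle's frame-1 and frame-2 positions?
1.3

The green circle moved from (6.3, 9.5) to (6.5, 8.2), a distance of √(0.2² + 1.3²) ≈ 1.3.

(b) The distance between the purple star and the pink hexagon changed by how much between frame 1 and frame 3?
+0.6

Distance in frame 1: 9.3. Distance in frame 3: 9.9.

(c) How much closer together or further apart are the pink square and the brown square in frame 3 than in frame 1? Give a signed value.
-1.1

Distance in frame 1: 5.4. Distance in frame 3: 4.3.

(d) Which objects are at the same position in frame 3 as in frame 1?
the pink cross, the pink hexagon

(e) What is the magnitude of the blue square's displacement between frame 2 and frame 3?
4.5

The blue square moved from (5.5, 1.2) to (3.0, 5.0), a distance of √(2.5² + 3.8²) ≈ 4.5.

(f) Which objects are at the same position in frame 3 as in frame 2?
the pink cross, the pink hexagon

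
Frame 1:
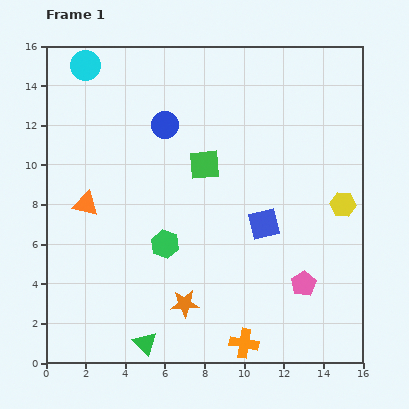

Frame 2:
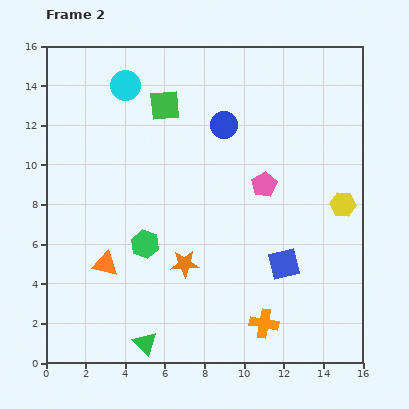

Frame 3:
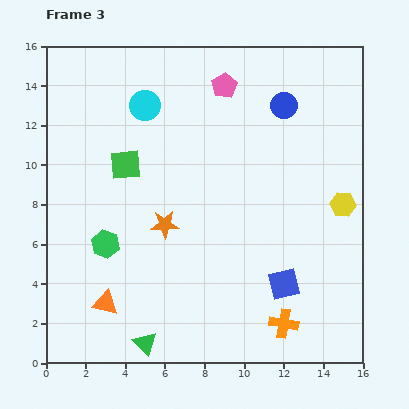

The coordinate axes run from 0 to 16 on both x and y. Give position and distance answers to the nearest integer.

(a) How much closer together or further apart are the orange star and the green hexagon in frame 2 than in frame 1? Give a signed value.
-1

Distance in frame 1: 3. Distance in frame 2: 2.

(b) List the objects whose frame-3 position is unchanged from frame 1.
the yellow hexagon, the green triangle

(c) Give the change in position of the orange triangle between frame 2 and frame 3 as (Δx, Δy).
(0, -2)

The orange triangle was at (3, 5) in frame 2 and (3, 3) in frame 3.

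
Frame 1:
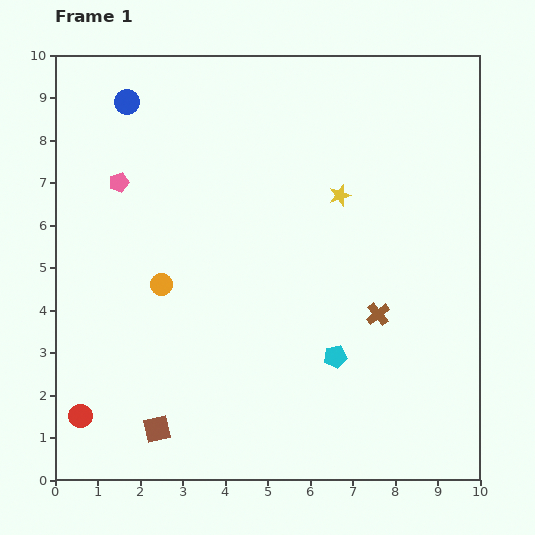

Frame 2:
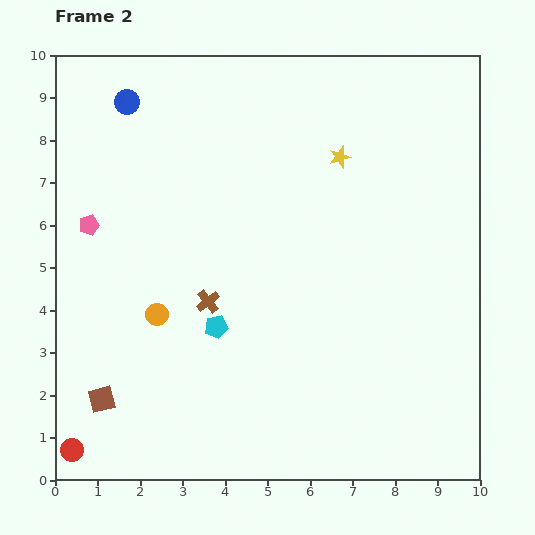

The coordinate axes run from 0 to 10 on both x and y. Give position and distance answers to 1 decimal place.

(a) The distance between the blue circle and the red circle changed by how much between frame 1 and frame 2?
+0.8

Distance in frame 1: 7.5. Distance in frame 2: 8.3.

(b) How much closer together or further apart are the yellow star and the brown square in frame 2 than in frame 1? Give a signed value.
+1.0

Distance in frame 1: 7.0. Distance in frame 2: 8.0.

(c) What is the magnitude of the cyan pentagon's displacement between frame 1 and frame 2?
2.9

The cyan pentagon moved from (6.6, 2.9) to (3.8, 3.6), a distance of √(2.8² + 0.7²) ≈ 2.9.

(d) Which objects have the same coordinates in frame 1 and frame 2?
the blue circle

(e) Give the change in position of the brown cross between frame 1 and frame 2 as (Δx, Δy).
(-4.0, 0.3)

The brown cross was at (7.6, 3.9) in frame 1 and (3.6, 4.2) in frame 2.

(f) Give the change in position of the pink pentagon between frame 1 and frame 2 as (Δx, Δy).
(-0.7, -1.0)

The pink pentagon was at (1.5, 7.0) in frame 1 and (0.8, 6.0) in frame 2.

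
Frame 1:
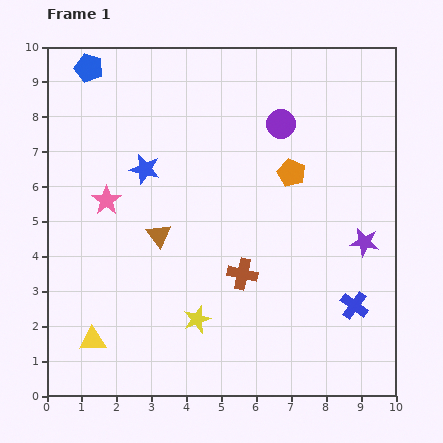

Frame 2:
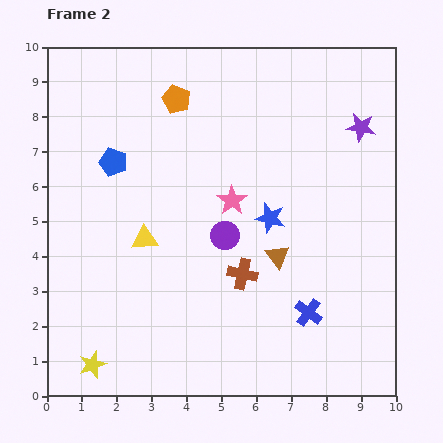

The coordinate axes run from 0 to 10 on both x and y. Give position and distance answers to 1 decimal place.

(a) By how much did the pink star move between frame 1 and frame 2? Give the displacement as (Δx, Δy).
(3.6, 0.0)

The pink star was at (1.7, 5.6) in frame 1 and (5.3, 5.6) in frame 2.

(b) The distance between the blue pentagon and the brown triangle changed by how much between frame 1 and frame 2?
+0.2

Distance in frame 1: 5.2. Distance in frame 2: 5.4.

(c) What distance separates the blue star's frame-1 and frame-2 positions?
3.9

The blue star moved from (2.8, 6.5) to (6.4, 5.1), a distance of √(3.6² + 1.4²) ≈ 3.9.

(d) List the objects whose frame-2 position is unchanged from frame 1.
the brown cross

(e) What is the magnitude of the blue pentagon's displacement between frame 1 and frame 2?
2.8

The blue pentagon moved from (1.2, 9.4) to (1.9, 6.7), a distance of √(0.7² + 2.7²) ≈ 2.8.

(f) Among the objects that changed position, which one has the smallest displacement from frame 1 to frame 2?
the blue cross

(moved 1.3)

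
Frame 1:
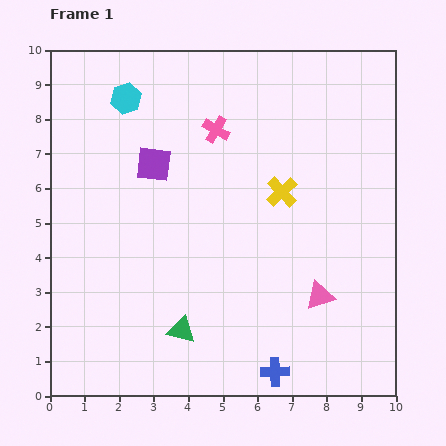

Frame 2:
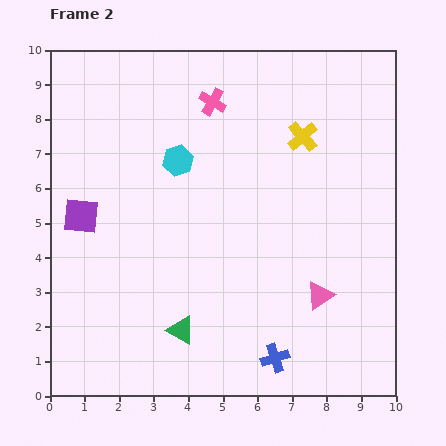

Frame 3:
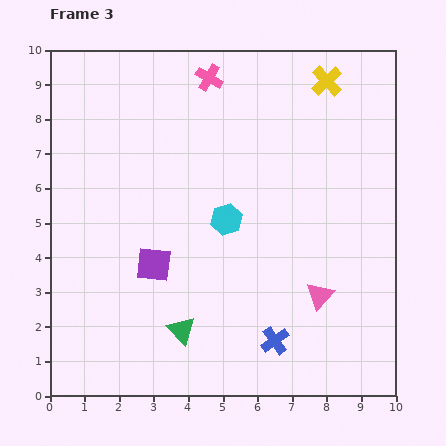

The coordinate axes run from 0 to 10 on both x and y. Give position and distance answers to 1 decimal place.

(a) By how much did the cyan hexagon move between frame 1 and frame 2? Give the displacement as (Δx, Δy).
(1.5, -1.8)

The cyan hexagon was at (2.2, 8.6) in frame 1 and (3.7, 6.8) in frame 2.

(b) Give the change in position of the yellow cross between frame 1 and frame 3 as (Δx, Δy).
(1.3, 3.2)

The yellow cross was at (6.7, 5.9) in frame 1 and (8.0, 9.1) in frame 3.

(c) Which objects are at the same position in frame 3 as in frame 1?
the pink triangle, the green triangle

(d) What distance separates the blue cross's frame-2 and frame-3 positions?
0.5

The blue cross moved from (6.5, 1.1) to (6.5, 1.6), a distance of √(0.0² + 0.5²) ≈ 0.5.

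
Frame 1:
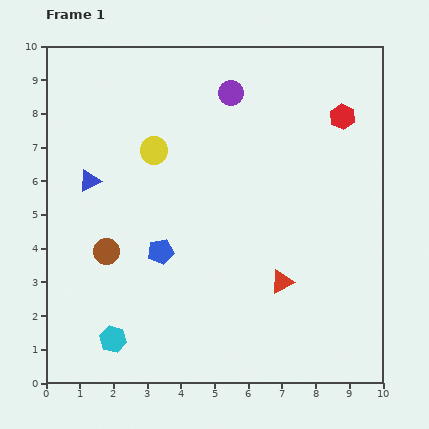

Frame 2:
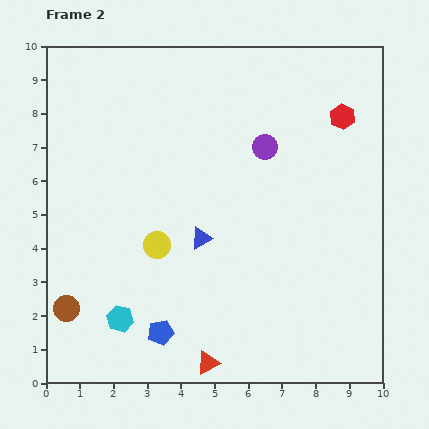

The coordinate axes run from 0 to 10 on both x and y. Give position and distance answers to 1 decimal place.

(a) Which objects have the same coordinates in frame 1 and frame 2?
the red hexagon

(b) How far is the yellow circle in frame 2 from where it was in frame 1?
2.8

The yellow circle moved from (3.2, 6.9) to (3.3, 4.1), a distance of √(0.1² + 2.8²) ≈ 2.8.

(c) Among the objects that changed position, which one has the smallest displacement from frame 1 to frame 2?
the cyan hexagon

(moved 0.6)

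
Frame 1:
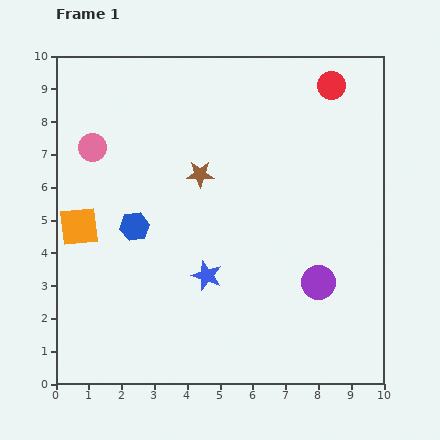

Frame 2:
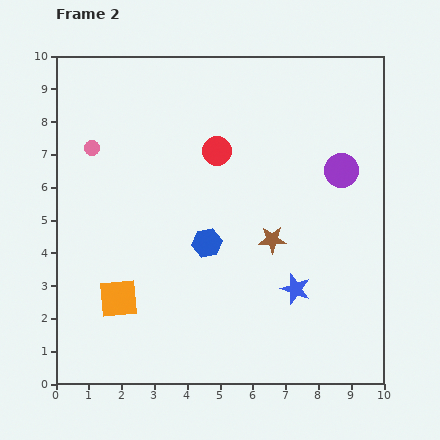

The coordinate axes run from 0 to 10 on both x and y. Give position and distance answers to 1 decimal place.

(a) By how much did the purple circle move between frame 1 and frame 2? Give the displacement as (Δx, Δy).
(0.7, 3.4)

The purple circle was at (8.0, 3.1) in frame 1 and (8.7, 6.5) in frame 2.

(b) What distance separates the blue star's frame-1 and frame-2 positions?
2.7

The blue star moved from (4.6, 3.3) to (7.3, 2.9), a distance of √(2.7² + 0.4²) ≈ 2.7.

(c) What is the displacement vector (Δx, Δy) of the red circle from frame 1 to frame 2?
(-3.5, -2.0)

The red circle was at (8.4, 9.1) in frame 1 and (4.9, 7.1) in frame 2.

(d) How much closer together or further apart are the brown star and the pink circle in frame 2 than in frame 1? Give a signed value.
+2.8

Distance in frame 1: 3.4. Distance in frame 2: 6.2.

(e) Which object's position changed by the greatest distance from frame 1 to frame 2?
the red circle

(moved 4.0; next 3.5)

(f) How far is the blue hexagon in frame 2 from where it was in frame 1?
2.3

The blue hexagon moved from (2.4, 4.8) to (4.6, 4.3), a distance of √(2.2² + 0.5²) ≈ 2.3.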